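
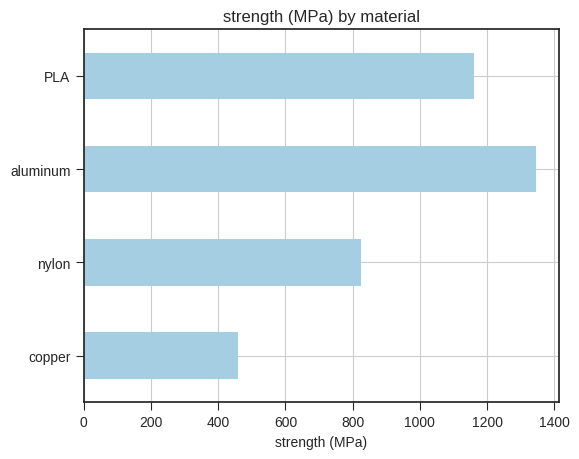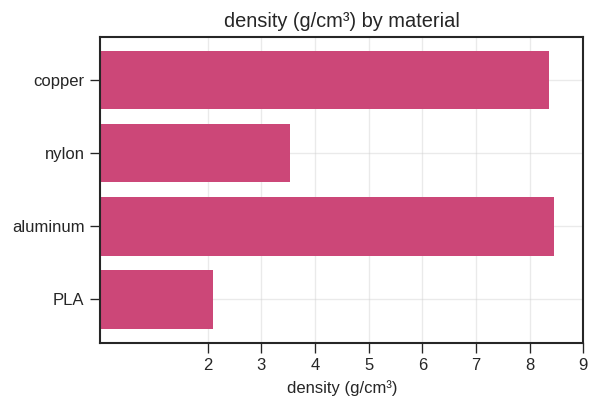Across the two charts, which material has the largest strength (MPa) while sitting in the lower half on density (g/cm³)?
Chart 2 median density (g/cm³) ≈ 6; below-median materials: nylon, PLA. Among those, PLA has the highest strength (MPa) (≈ 1200).

PLA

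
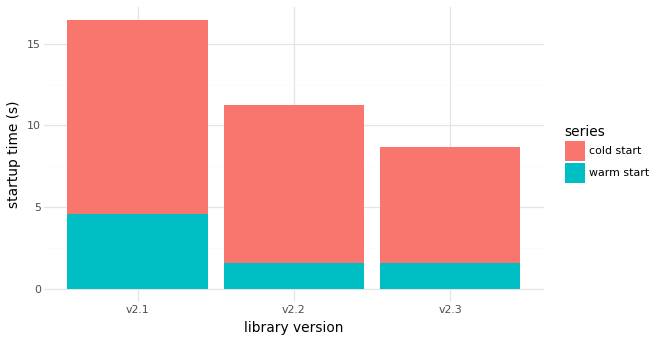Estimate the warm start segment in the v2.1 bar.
≈ 4

warm start top ≈ 4, bottom ≈ 0; segment ≈ 4.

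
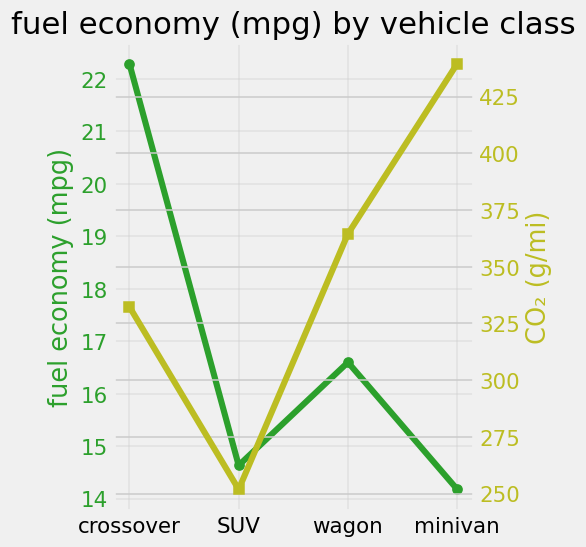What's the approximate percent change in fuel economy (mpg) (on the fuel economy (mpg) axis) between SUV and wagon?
SUV ≈ 15, wagon ≈ 17; (17 − 15) / 15 ≈ +13.3%.

≈ +13.3%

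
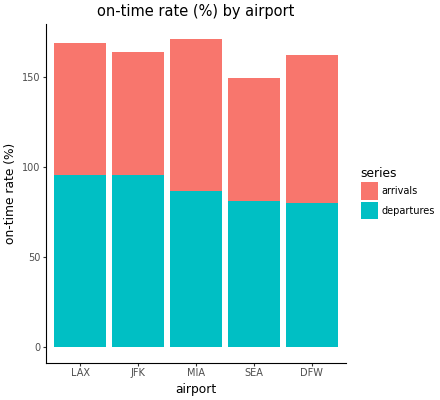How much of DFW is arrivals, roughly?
≈ 80

arrivals top ≈ 160, bottom ≈ 80; segment ≈ 80.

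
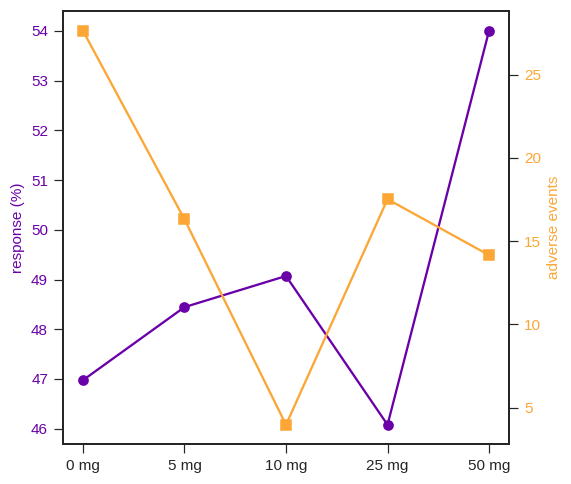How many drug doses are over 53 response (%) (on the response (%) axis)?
Above 53: 50 mg.

1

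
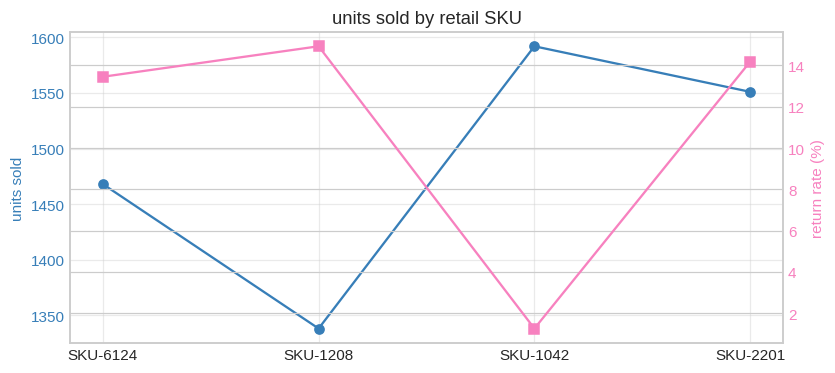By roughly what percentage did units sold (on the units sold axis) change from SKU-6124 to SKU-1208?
SKU-6124 ≈ 1475, SKU-1208 ≈ 1350; (1350 − 1475) / 1475 ≈ -8.5%.

≈ -8.5%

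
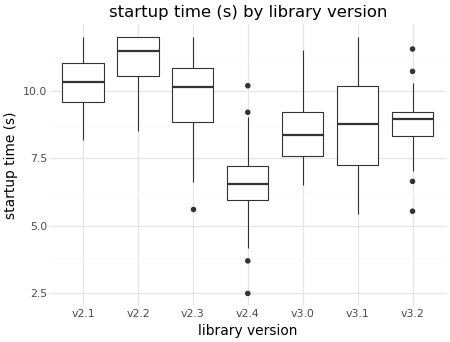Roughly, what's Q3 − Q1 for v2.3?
≈ 2.0

Q3 ≈ 11.0, Q1 ≈ 9.0; IQR ≈ 2.0.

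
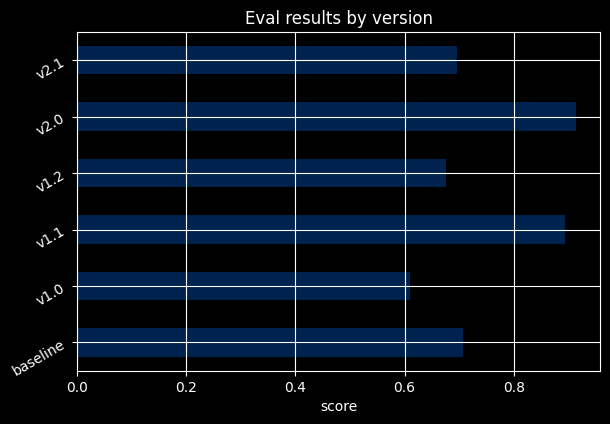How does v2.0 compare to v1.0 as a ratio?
≈ 1.5×

v2.0 ≈ 0.9, v1.0 ≈ 0.6; 0.9/0.6 ≈ 1.5.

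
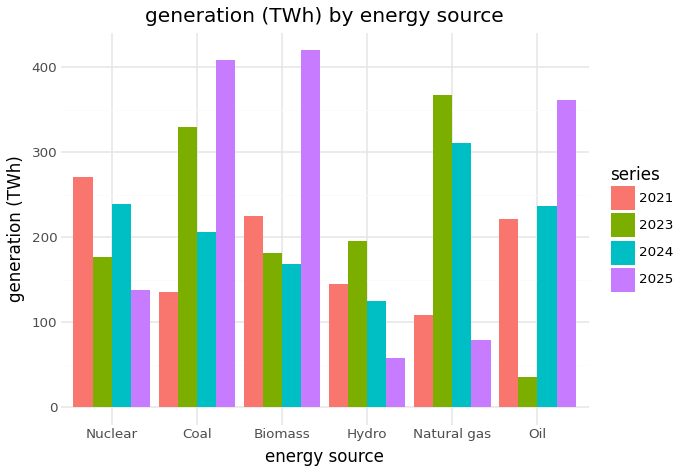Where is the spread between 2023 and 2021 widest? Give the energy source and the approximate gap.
Natural gas: 2023 ≈ 350, 2021 ≈ 100 → gap ≈ 250. Next-largest (Coal) is only ≈ 200.

Natural gas, ≈ 250 TWh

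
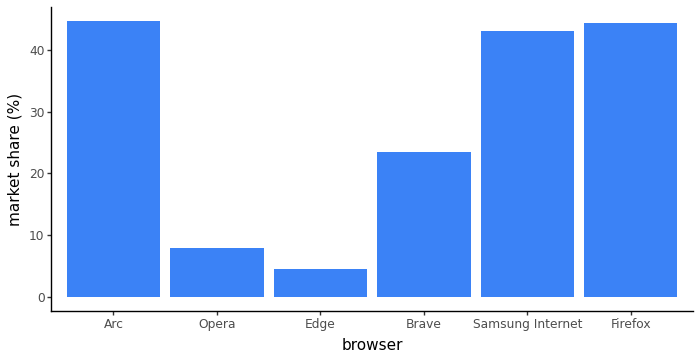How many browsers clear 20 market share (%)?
Above 20: Arc, Brave, Samsung Internet, Firefox.

4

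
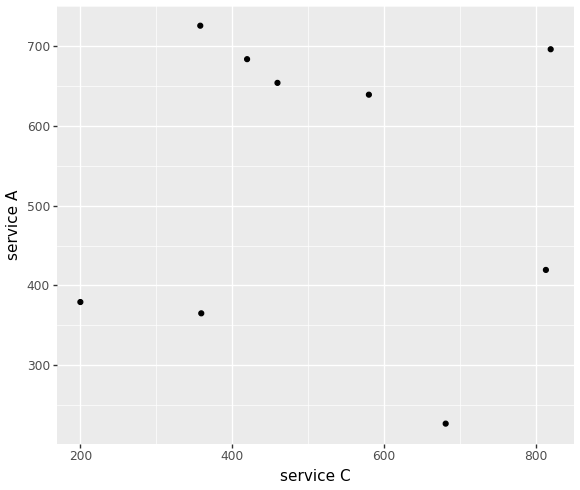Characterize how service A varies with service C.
no clear correlation

Points are roughly uncorrelated; weak (|r| ≈ 0.0).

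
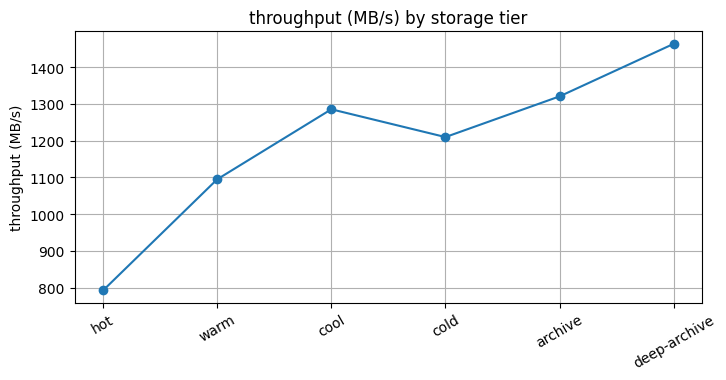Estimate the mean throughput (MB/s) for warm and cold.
≈ 1150

(1100 + 1200) / 2 ≈ 1150.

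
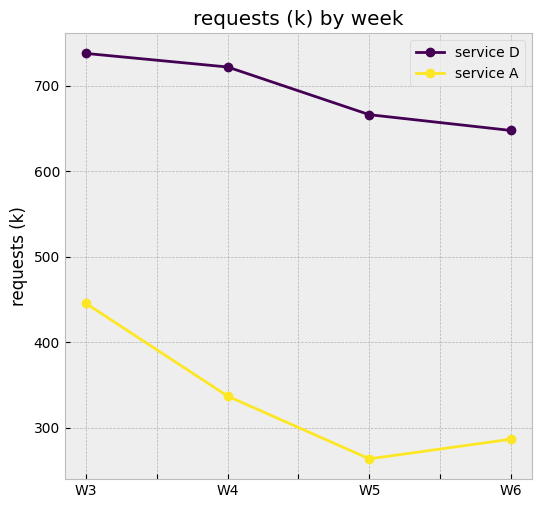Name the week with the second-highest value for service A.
W4

Top 3 for service A: W3 ≈ 450, W4 ≈ 350, W6 ≈ 300.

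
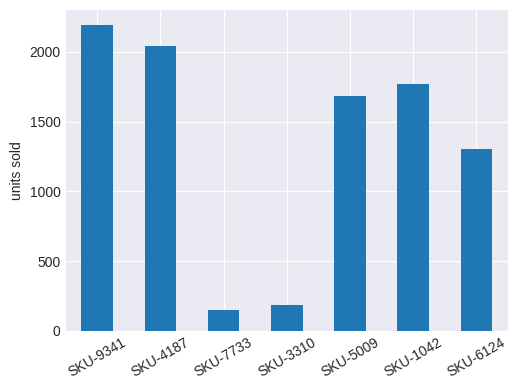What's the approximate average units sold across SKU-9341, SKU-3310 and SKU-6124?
(2200 + 200 + 1400) / 3 ≈ 1267.

≈ 1267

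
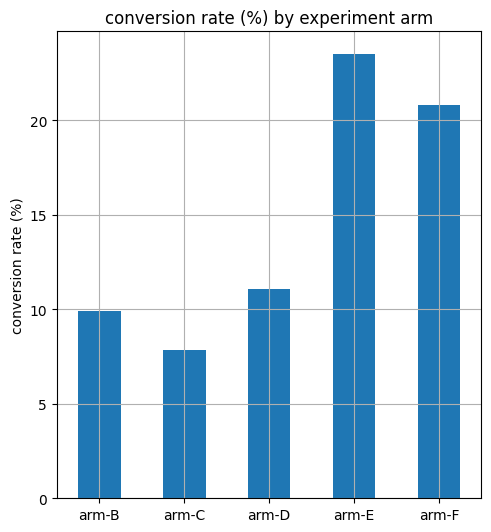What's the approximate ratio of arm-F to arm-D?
≈ 1.67×

arm-F ≈ 20, arm-D ≈ 12; 20/12 ≈ 1.67.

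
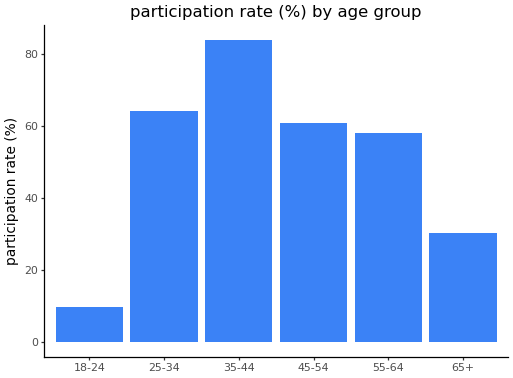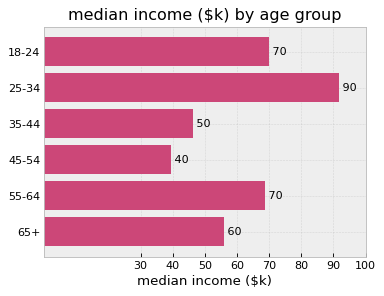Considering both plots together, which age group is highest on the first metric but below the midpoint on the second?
Chart 2 median median income ($k) ≈ 60; below-median age groups: 35-44, 45-54, 65+. Among those, 35-44 has the highest participation rate (%) (≈ 80).

35-44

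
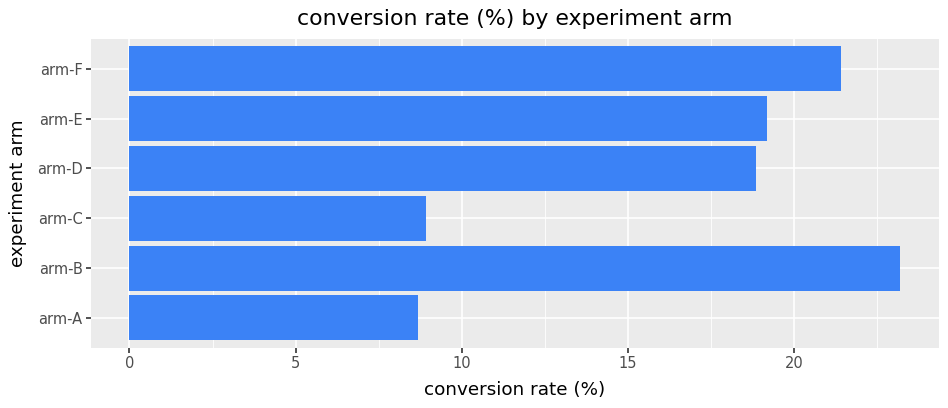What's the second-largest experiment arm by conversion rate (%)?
Top 3: arm-B ≈ 24, arm-F ≈ 22, arm-E ≈ 20.

arm-F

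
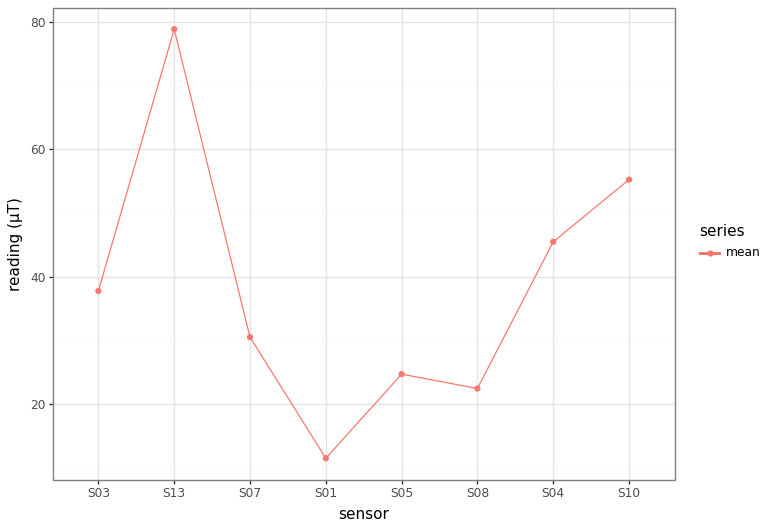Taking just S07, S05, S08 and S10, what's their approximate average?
(30 + 20 + 20 + 60) / 4 ≈ 32.

≈ 32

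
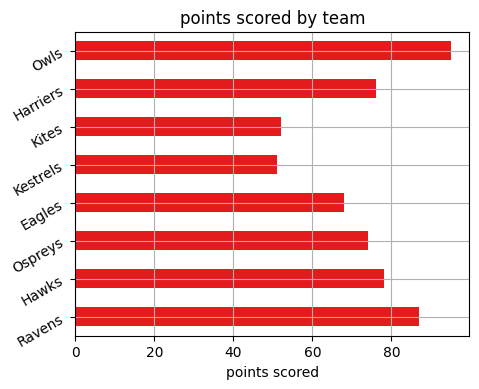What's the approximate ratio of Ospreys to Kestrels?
Ospreys ≈ 70, Kestrels ≈ 50; 70/50 ≈ 1.4.

≈ 1.4×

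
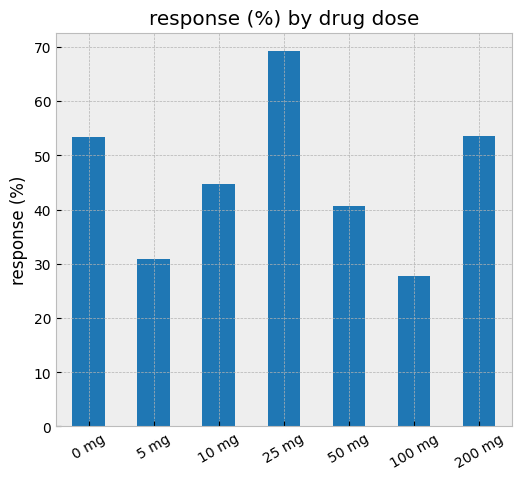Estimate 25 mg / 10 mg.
≈ 1.75×

25 mg ≈ 70, 10 mg ≈ 40; 70/40 ≈ 1.75.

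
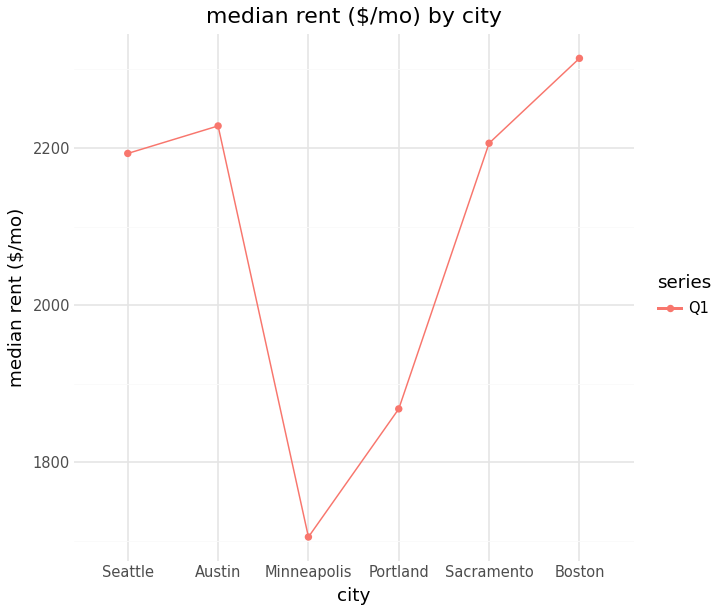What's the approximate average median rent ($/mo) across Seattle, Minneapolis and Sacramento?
(2200 + 1700 + 2200) / 3 ≈ 2033.

≈ 2033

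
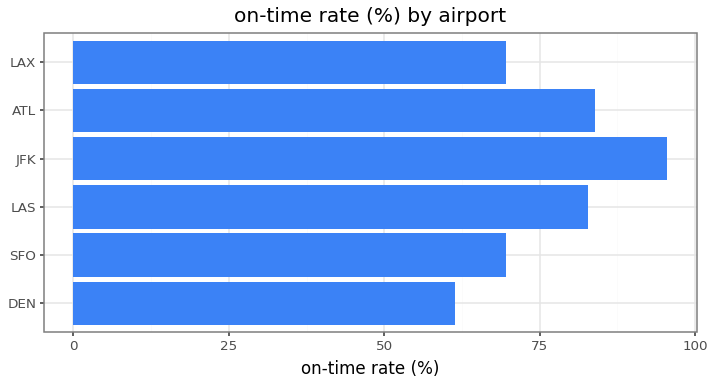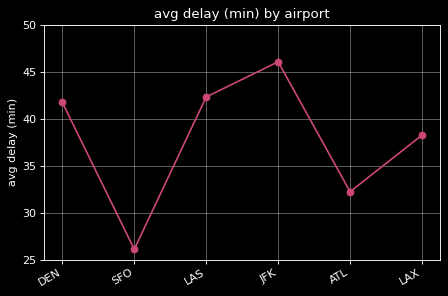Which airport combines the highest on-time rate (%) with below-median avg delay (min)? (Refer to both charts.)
ATL

Chart 2 median avg delay (min) ≈ 40; below-median airports: SFO, ATL, LAX. Among those, ATL has the highest on-time rate (%) (≈ 80).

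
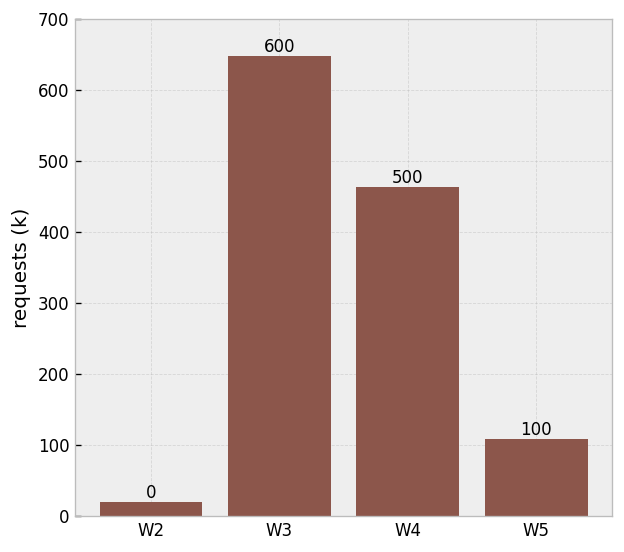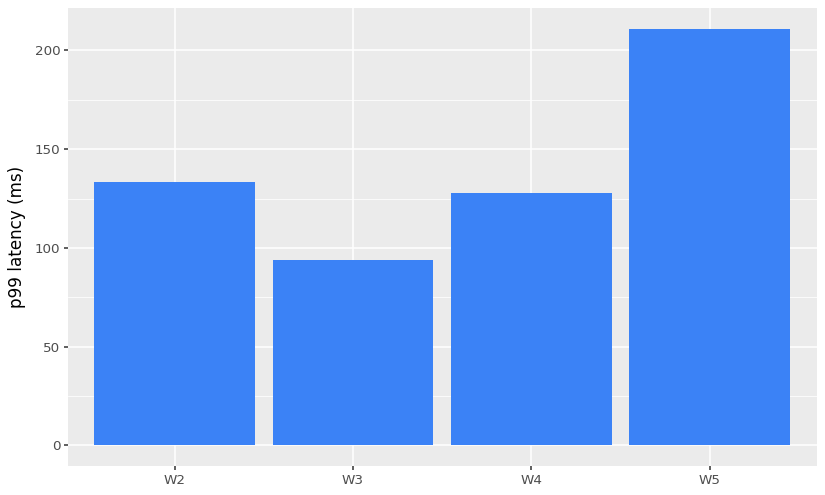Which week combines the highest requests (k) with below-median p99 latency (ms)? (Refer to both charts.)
W3

Chart 2 median p99 latency (ms) ≈ 140; below-median weeks: W3, W4. Among those, W3 has the highest requests (k) (≈ 600).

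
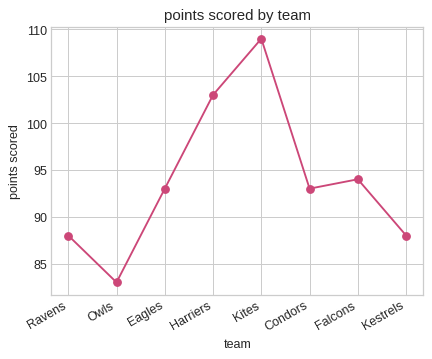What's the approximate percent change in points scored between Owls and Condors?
Owls ≈ 85, Condors ≈ 95; (95 − 85) / 85 ≈ +11.8%.

≈ +11.8%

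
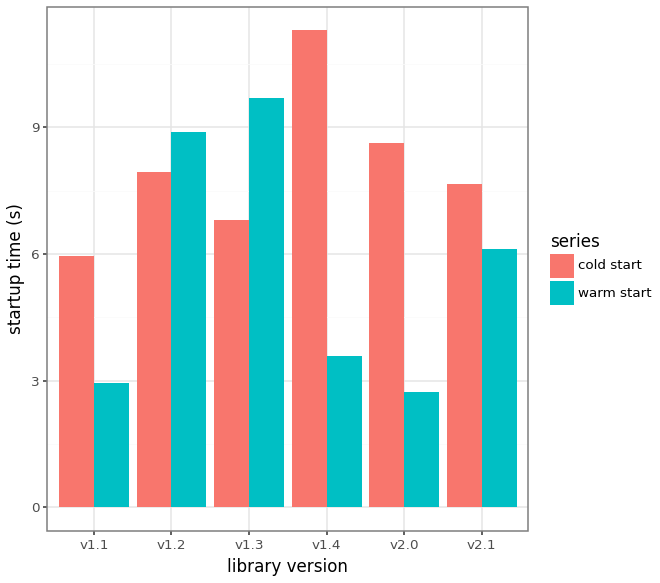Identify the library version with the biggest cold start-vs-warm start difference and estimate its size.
v1.4: cold start ≈ 11, warm start ≈ 4 → gap ≈ 7. Next-largest (v2.0) is only ≈ 6.

v1.4, ≈ 7 s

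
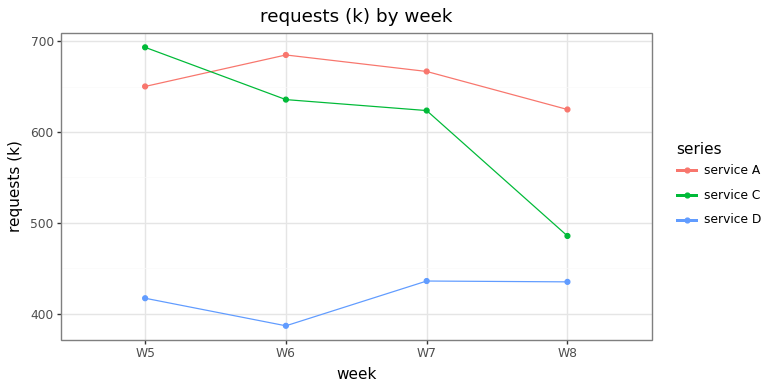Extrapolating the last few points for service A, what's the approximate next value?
Last three: 700, 650, 600 → slope ≈ -50/step → next ≈ 550.

≈ 550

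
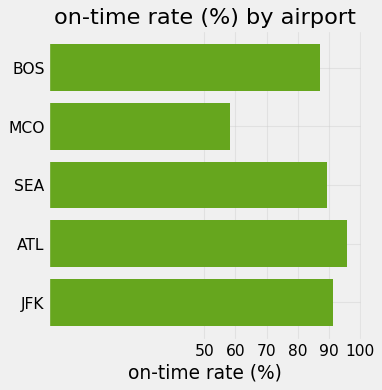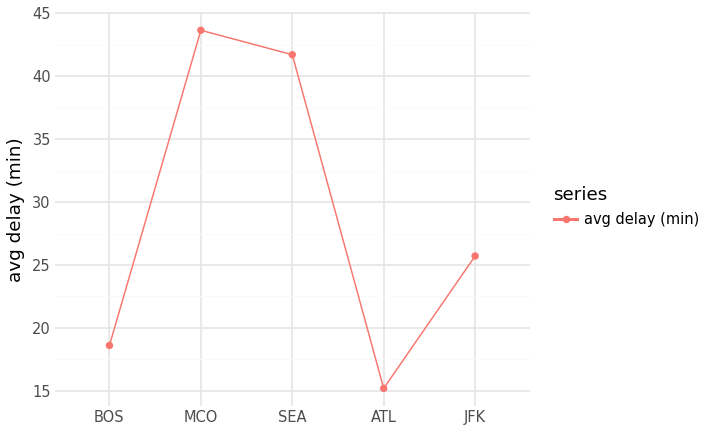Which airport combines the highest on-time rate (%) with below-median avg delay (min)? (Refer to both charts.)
Chart 2 median avg delay (min) ≈ 25; below-median airports: BOS, ATL. Among those, ATL has the highest on-time rate (%) (≈ 100).

ATL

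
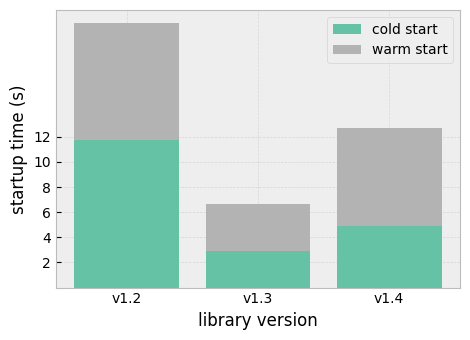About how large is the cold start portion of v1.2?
≈ 12

cold start top ≈ 12, bottom ≈ 0; segment ≈ 12.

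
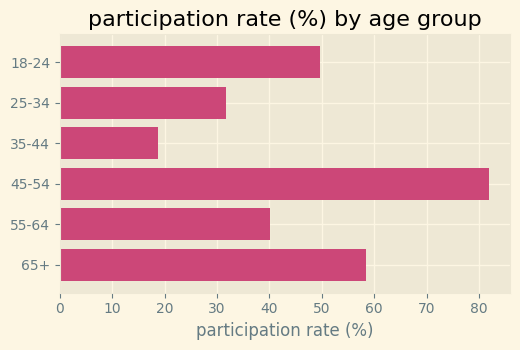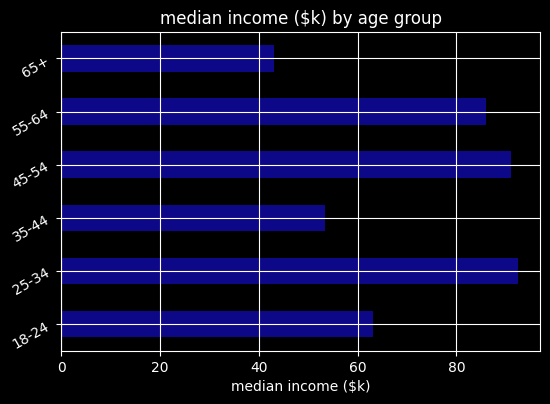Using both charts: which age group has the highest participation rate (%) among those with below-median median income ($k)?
Chart 2 median median income ($k) ≈ 70; below-median age groups: 18-24, 35-44, 65+. Among those, 65+ has the highest participation rate (%) (≈ 60).

65+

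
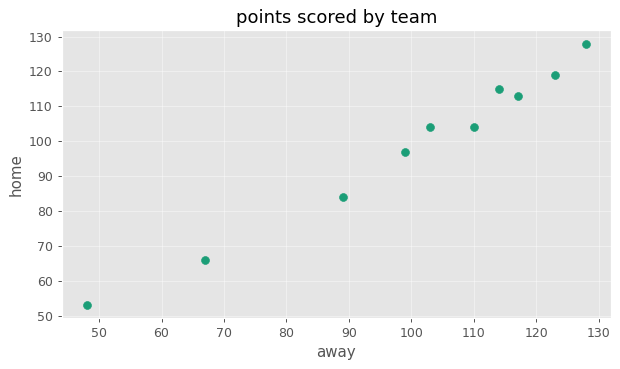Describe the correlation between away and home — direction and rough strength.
Points are positively correlated; strong (|r| ≈ 1.0).

positive, strong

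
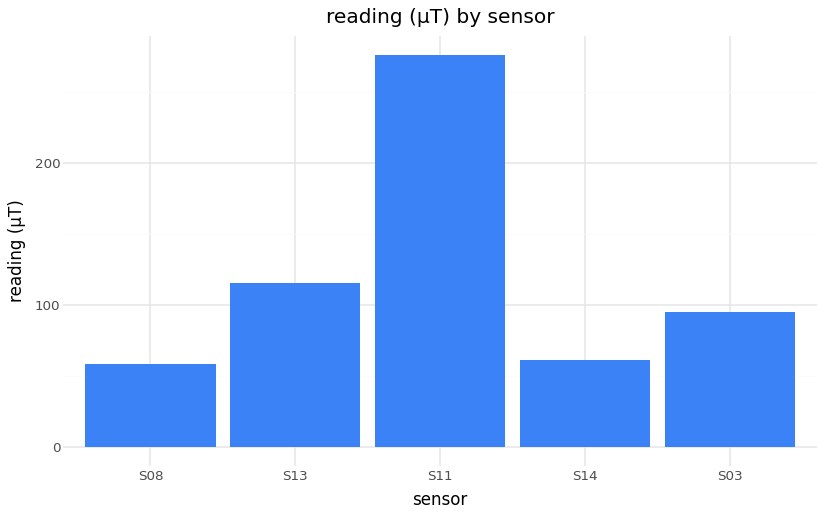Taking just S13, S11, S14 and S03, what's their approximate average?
(125 + 275 + 50 + 100) / 4 ≈ 138.

≈ 138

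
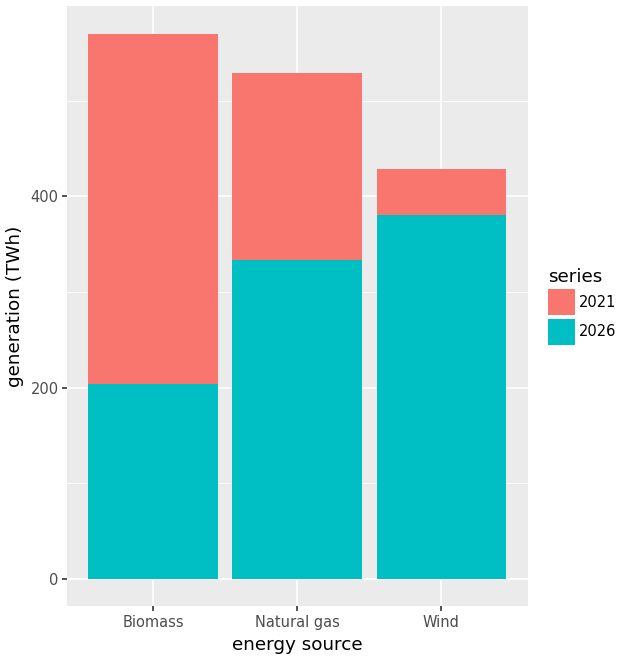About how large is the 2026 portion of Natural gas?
2026 top ≈ 350, bottom ≈ 0; segment ≈ 350.

≈ 350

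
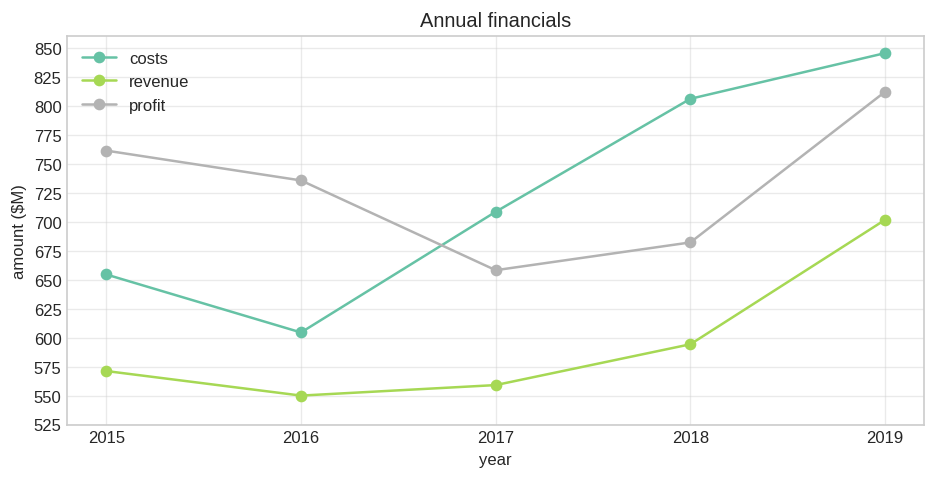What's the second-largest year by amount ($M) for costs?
Top 3 for costs: 2019 ≈ 850, 2018 ≈ 800, 2017 ≈ 700.

2018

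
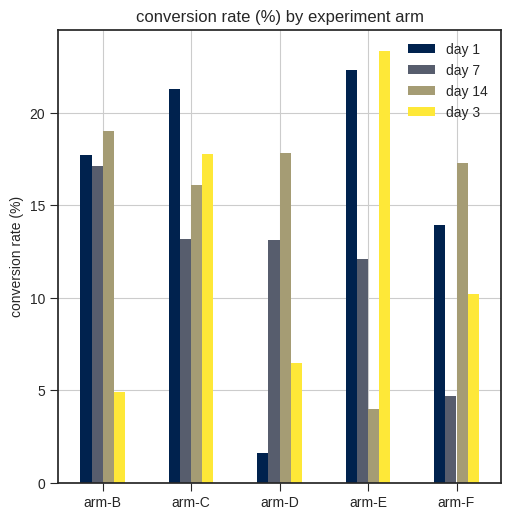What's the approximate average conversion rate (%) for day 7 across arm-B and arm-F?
≈ 11

(18 + 4) / 2 ≈ 11.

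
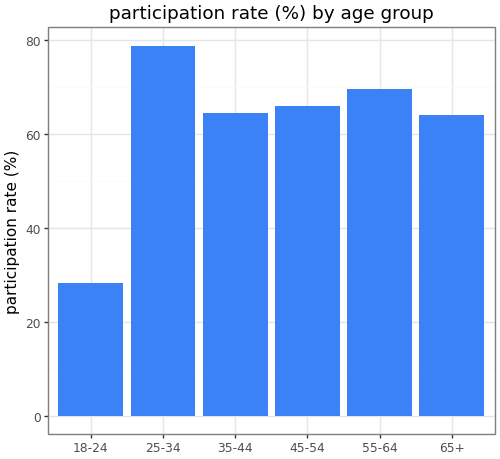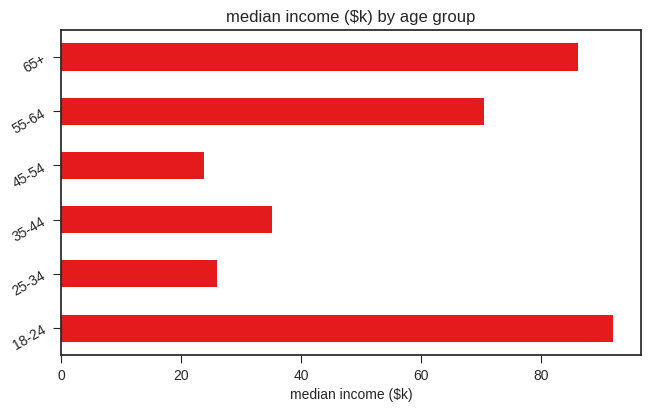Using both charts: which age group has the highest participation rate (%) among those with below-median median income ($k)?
Chart 2 median median income ($k) ≈ 50; below-median age groups: 25-34, 35-44, 45-54. Among those, 25-34 has the highest participation rate (%) (≈ 80).

25-34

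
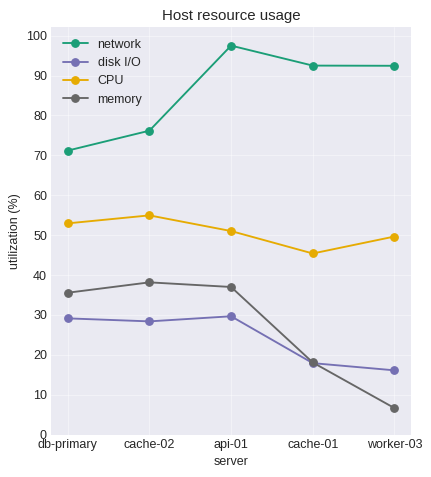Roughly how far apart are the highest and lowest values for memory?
Max cache-02 ≈ 40, min worker-03 ≈ 10; range ≈ 30.

≈ 30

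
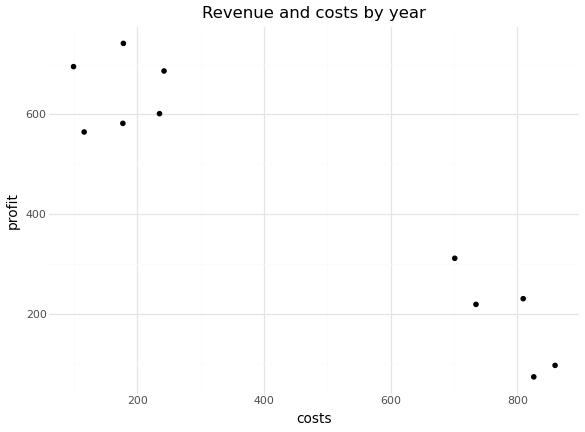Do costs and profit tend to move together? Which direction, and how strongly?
Points are negatively correlated; strong (|r| ≈ 1.0).

negative, strong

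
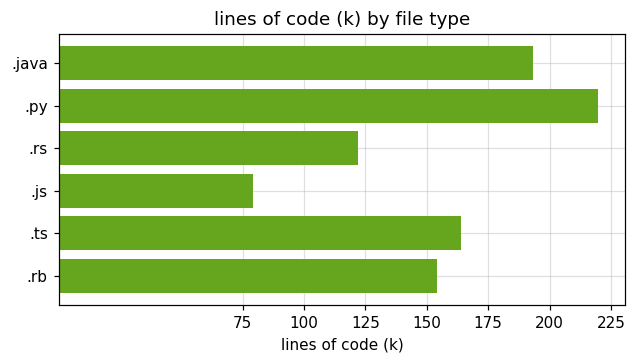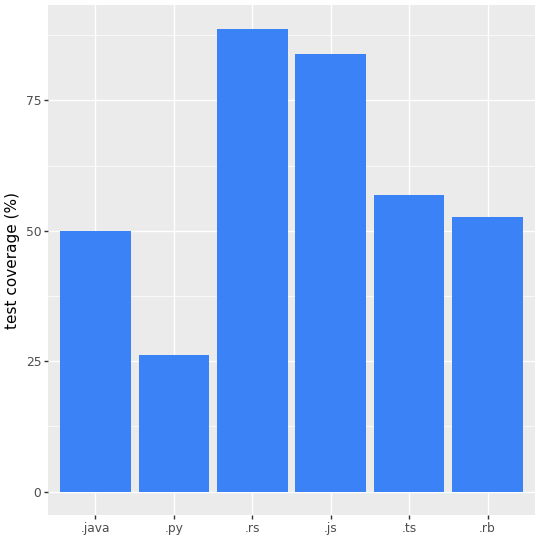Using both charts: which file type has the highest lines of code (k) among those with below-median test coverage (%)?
.py

Chart 2 median test coverage (%) ≈ 50; below-median file types: .java, .py, .rb. Among those, .py has the highest lines of code (k) (≈ 225).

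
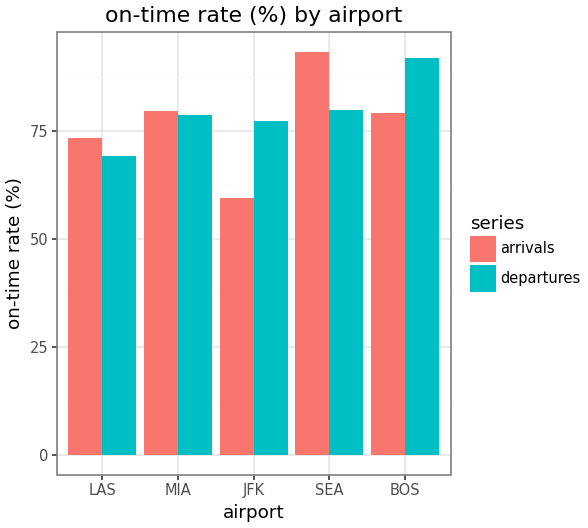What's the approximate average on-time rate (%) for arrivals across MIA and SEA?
(80 + 90) / 2 ≈ 85.

≈ 85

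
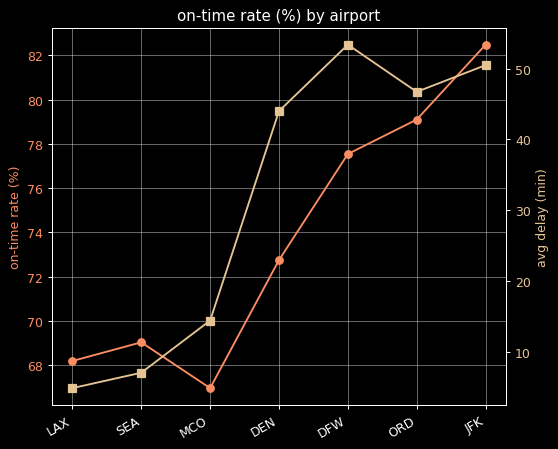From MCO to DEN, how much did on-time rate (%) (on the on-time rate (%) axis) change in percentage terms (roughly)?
MCO ≈ 66, DEN ≈ 72; (72 − 66) / 66 ≈ +9.1%.

≈ +9.1%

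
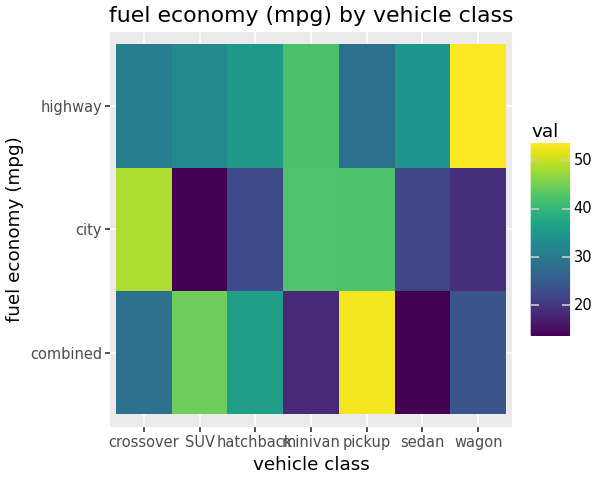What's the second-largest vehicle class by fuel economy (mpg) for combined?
SUV

Top 3 for combined: pickup ≈ 55, SUV ≈ 45, hatchback ≈ 35.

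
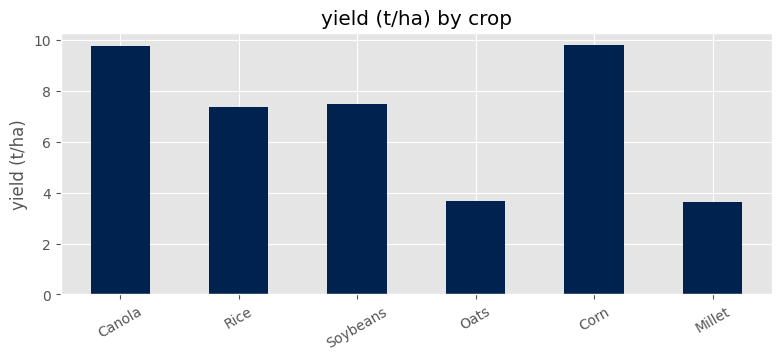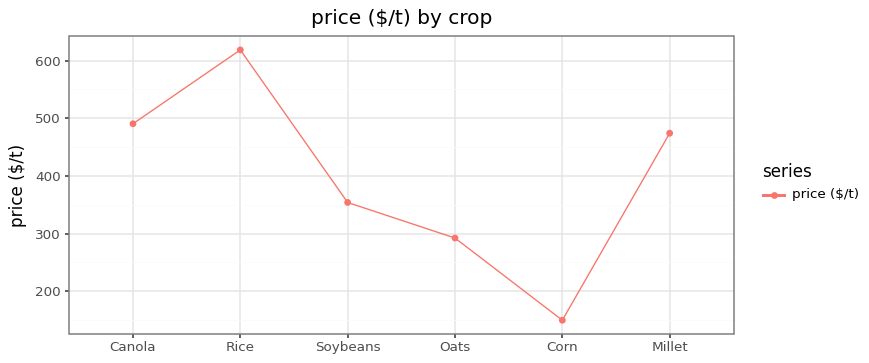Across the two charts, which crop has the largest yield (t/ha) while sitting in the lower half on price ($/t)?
Chart 2 median price ($/t) ≈ 400; below-median crops: Soybeans, Oats, Corn. Among those, Corn has the highest yield (t/ha) (≈ 10).

Corn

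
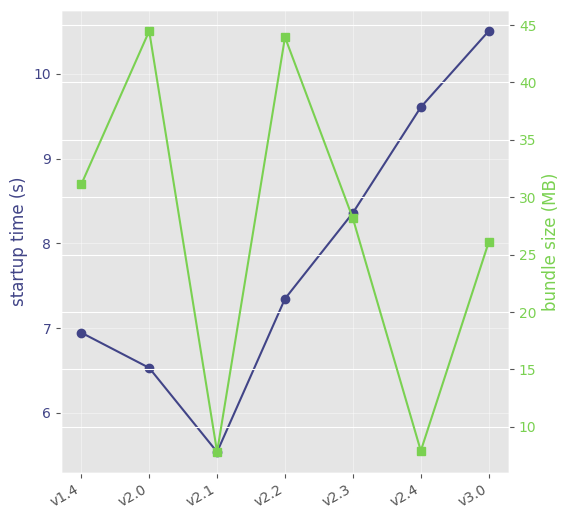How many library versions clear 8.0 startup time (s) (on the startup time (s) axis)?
Above 8.0: v2.3, v2.4, v3.0.

3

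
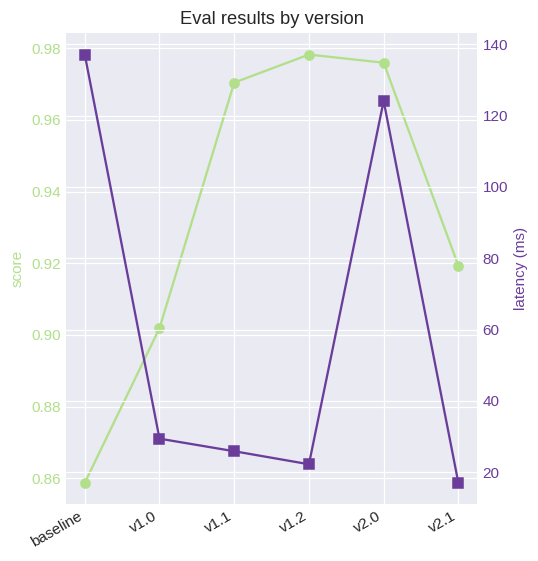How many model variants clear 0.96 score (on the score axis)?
3

Above 0.96: v1.1, v1.2, v2.0.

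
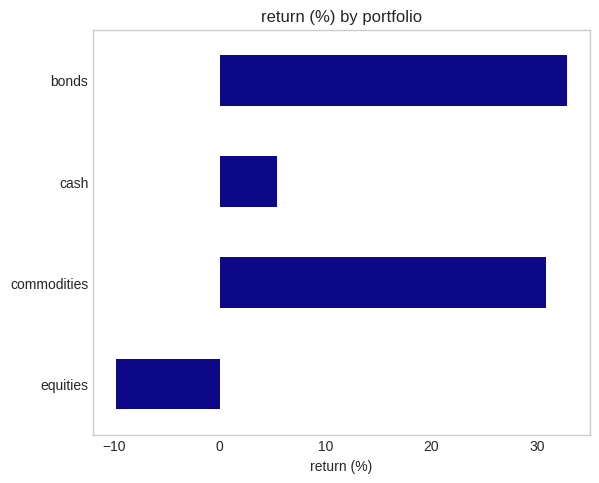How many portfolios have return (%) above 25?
Above 25: commodities, bonds.

2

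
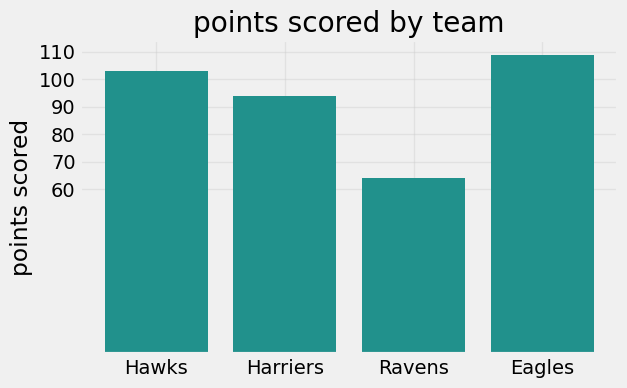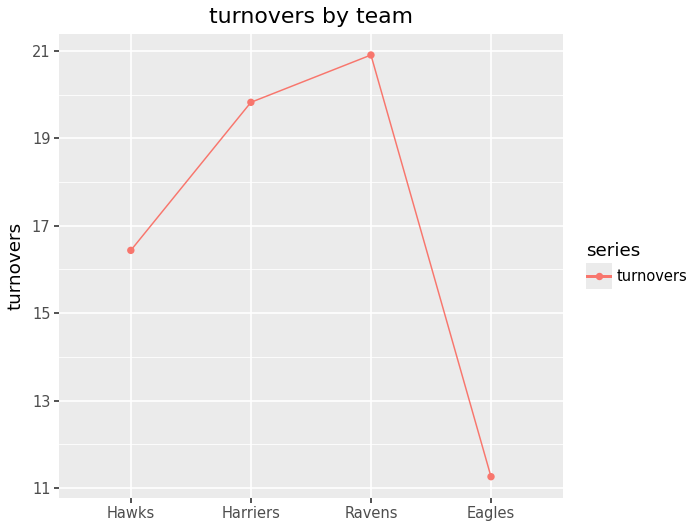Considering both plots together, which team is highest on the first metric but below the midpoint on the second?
Chart 2 median turnovers ≈ 18; below-median teams: Hawks, Eagles. Among those, Eagles has the highest points scored (≈ 110).

Eagles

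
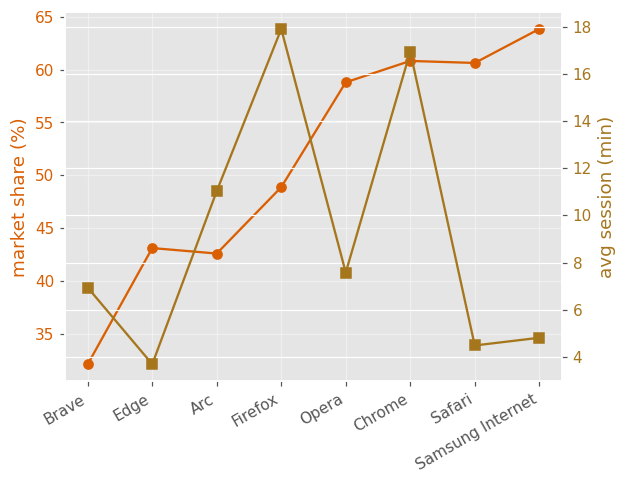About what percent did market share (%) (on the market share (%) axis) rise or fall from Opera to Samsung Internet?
≈ +8.3%

Opera ≈ 60, Samsung Internet ≈ 65; (65 − 60) / 60 ≈ +8.3%.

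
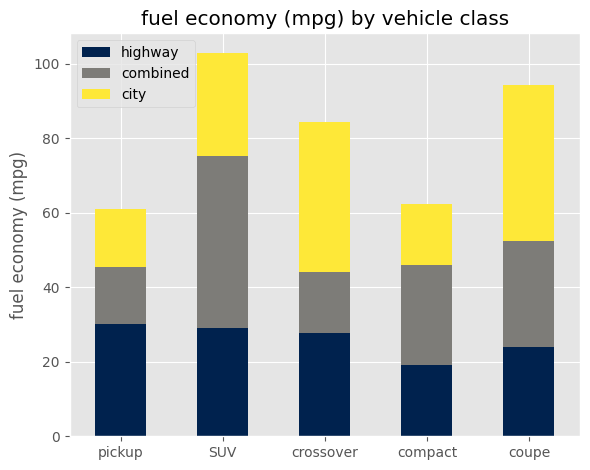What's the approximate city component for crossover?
≈ 40

city top ≈ 80, bottom ≈ 40; segment ≈ 40.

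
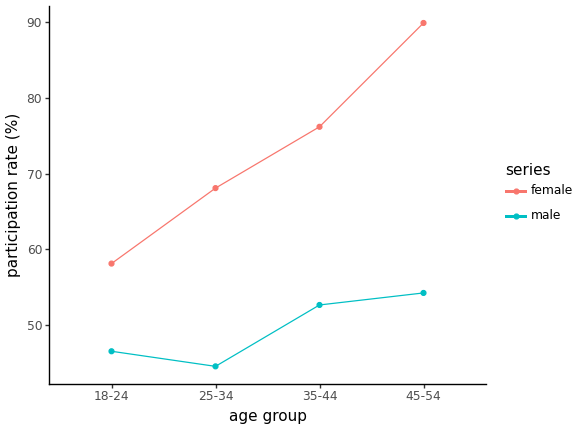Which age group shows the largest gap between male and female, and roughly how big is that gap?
45-54: male ≈ 55, female ≈ 90 → gap ≈ 35. Next-largest (25-34) is only ≈ 25.

45-54, ≈ 35 %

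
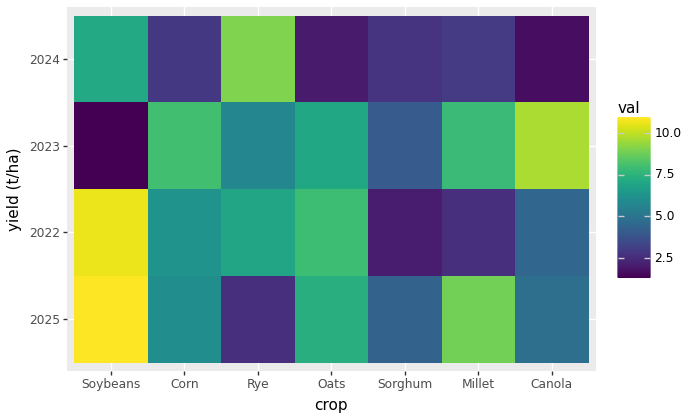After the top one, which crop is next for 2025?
Millet

Top 3 for 2025: Soybeans ≈ 11, Millet ≈ 9, Oats ≈ 7.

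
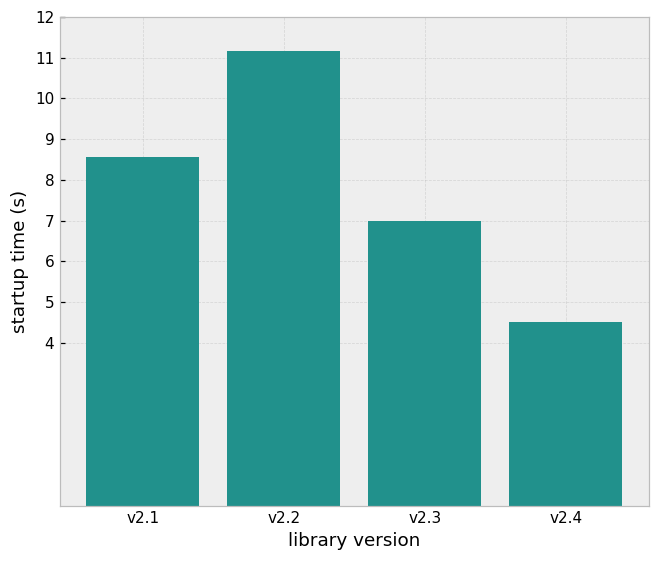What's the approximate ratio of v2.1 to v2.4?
≈ 1.8×

v2.1 ≈ 9, v2.4 ≈ 5; 9/5 ≈ 1.8.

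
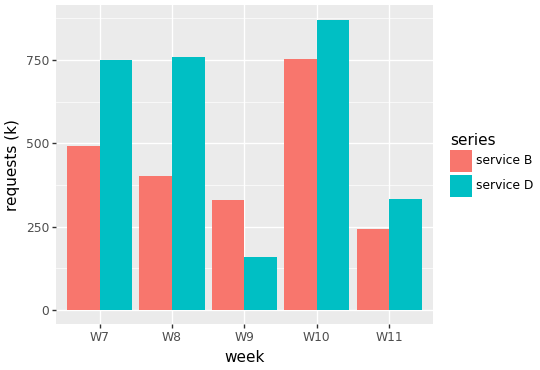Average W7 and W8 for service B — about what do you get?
(500 + 400) / 2 ≈ 450.

≈ 450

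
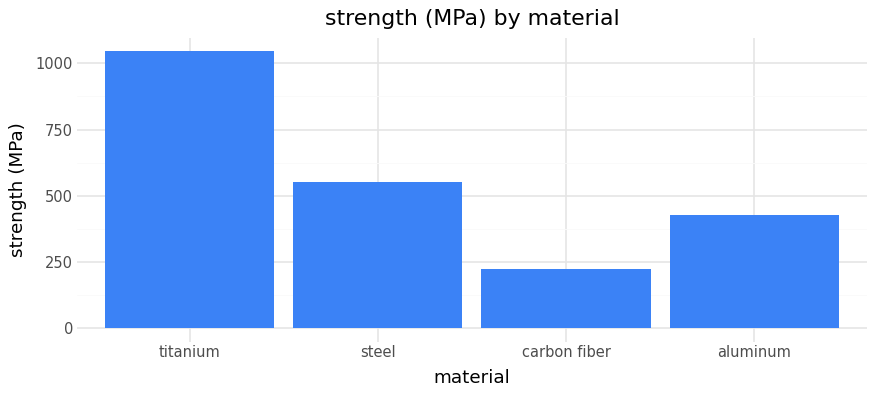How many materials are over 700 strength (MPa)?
1

Above 700: titanium.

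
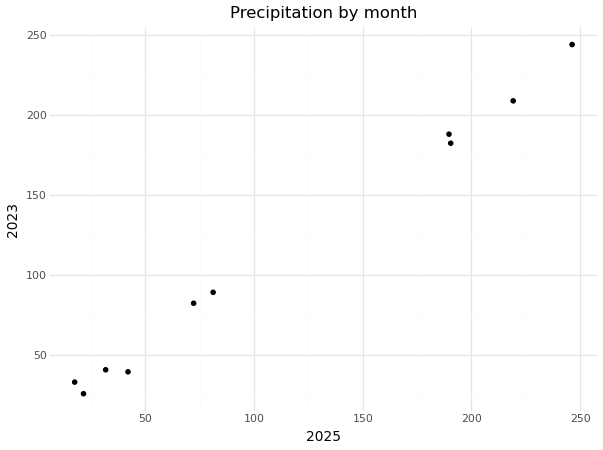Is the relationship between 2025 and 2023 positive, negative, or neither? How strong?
positive, strong

Points are positively correlated; strong (|r| ≈ 1.0).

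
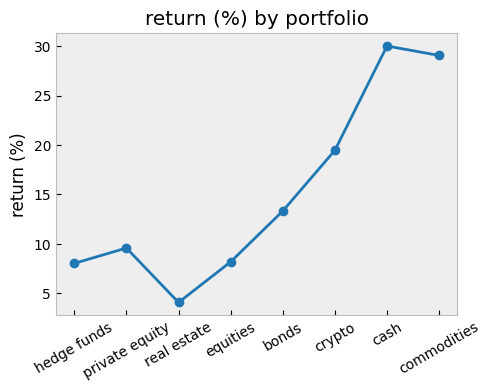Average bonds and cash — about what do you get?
(15 + 30) / 2 ≈ 22.

≈ 22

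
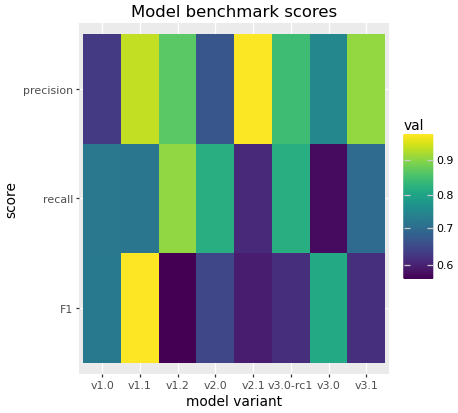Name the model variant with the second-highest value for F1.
Top 3 for F1: v1.1 ≈ 0.95, v3.0 ≈ 0.80, v1.0 ≈ 0.75.

v3.0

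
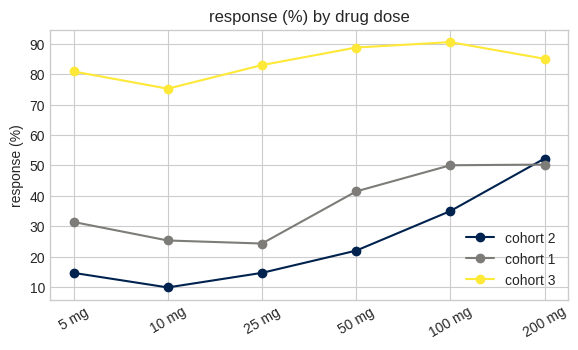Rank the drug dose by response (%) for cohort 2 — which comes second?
100 mg

Top 3 for cohort 2: 200 mg ≈ 50, 100 mg ≈ 40, 50 mg ≈ 20.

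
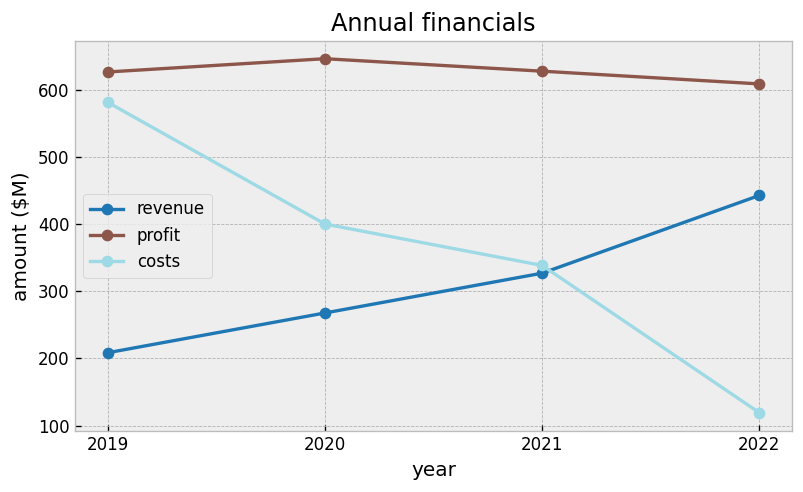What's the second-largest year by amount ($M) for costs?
Top 3 for costs: 2019 ≈ 600, 2020 ≈ 400, 2021 ≈ 350.

2020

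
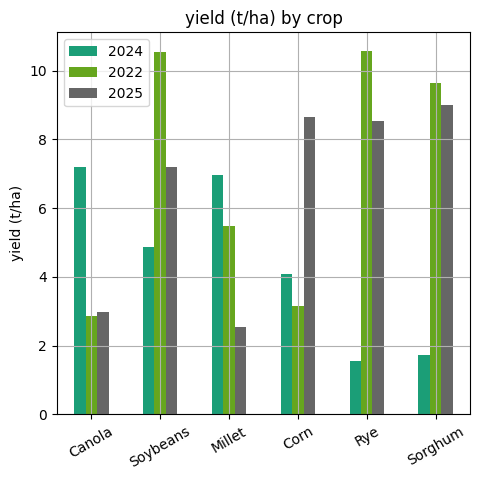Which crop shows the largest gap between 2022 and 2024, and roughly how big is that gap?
Rye: 2022 ≈ 11, 2024 ≈ 2 → gap ≈ 9. Next-largest (Sorghum) is only ≈ 8.

Rye, ≈ 9 t/ha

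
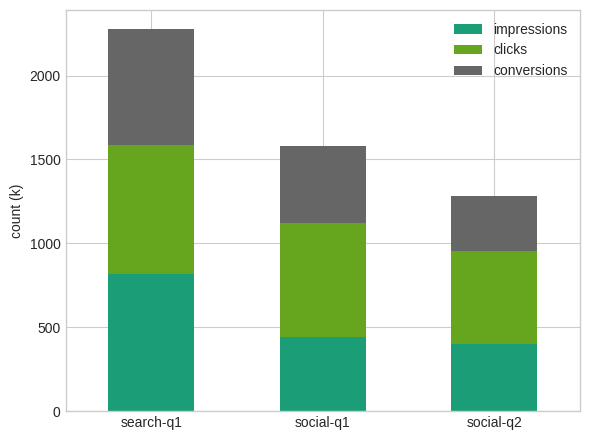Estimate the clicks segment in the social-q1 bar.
≈ 800

clicks top ≈ 1200, bottom ≈ 400; segment ≈ 800.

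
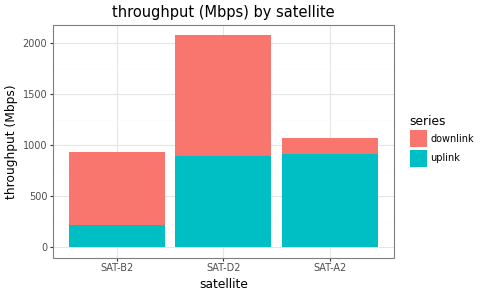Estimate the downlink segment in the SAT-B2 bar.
≈ 800

downlink top ≈ 1000, bottom ≈ 200; segment ≈ 800.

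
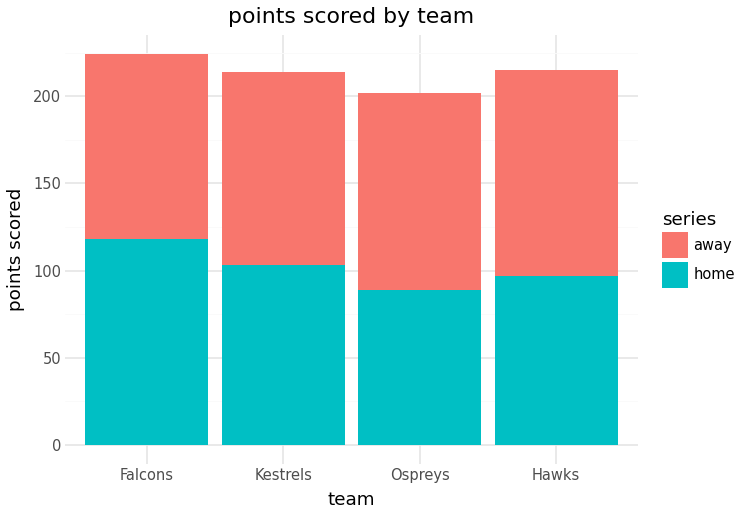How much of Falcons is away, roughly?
≈ 100

away top ≈ 220, bottom ≈ 120; segment ≈ 100.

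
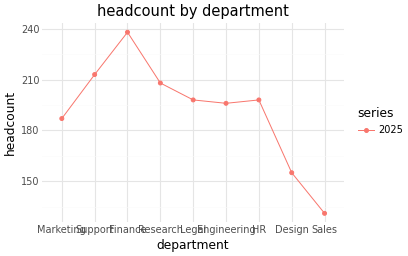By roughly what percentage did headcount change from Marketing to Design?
≈ -15.8%

Marketing ≈ 190, Design ≈ 160; (160 − 190) / 190 ≈ -15.8%.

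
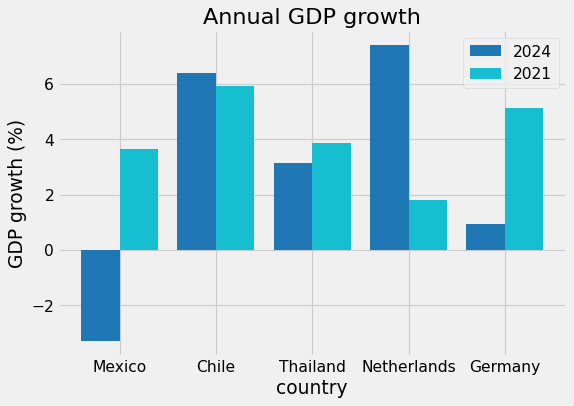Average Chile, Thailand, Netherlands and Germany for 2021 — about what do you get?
(6 + 4 + 2 + 5) / 4 ≈ 4.

≈ 4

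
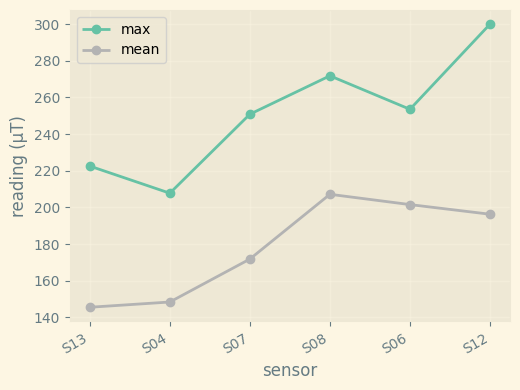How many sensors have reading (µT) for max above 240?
4

Above 240: S07, S08, S06, S12.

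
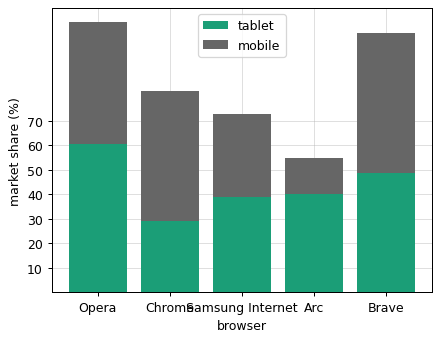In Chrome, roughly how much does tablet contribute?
≈ 30

tablet top ≈ 30, bottom ≈ 0; segment ≈ 30.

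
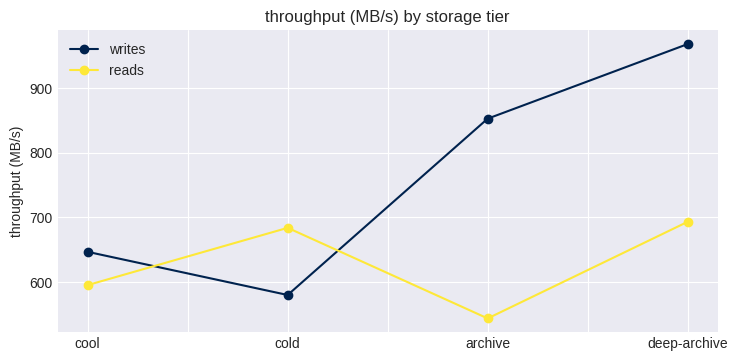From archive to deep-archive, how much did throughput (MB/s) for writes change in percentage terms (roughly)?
archive ≈ 850, deep-archive ≈ 950; (950 − 850) / 850 ≈ +11.8%.

≈ +11.8%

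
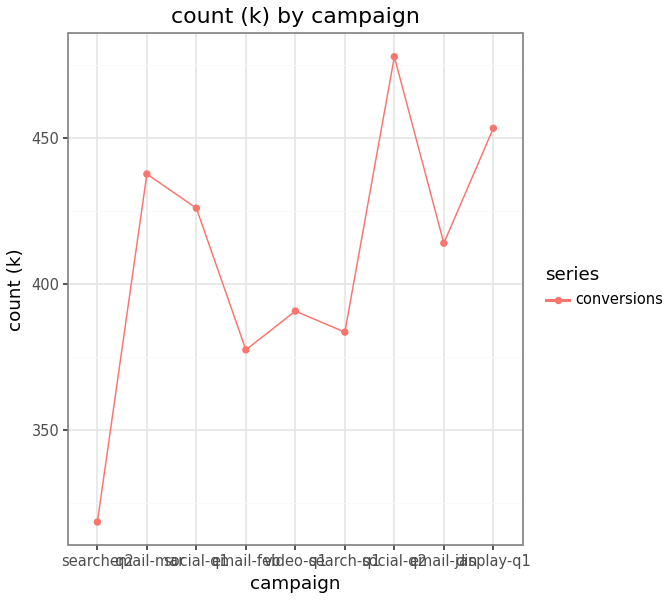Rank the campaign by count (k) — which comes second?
Top 3: social-q2 ≈ 480, display-q1 ≈ 460, email-mar ≈ 440.

display-q1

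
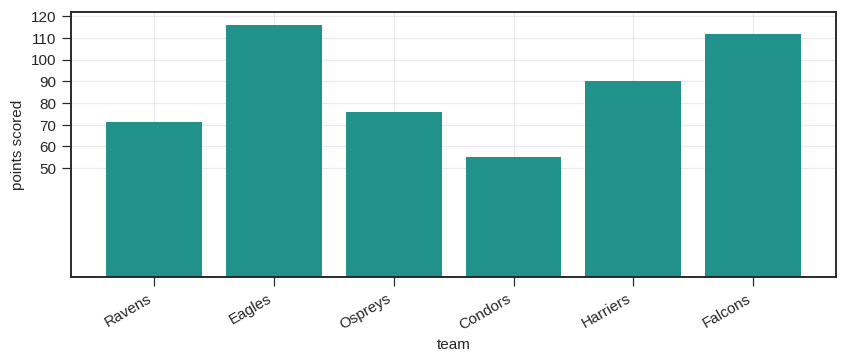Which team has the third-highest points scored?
Top 4: Eagles ≈ 120, Falcons ≈ 110, Harriers ≈ 90, Ospreys ≈ 80.

Harriers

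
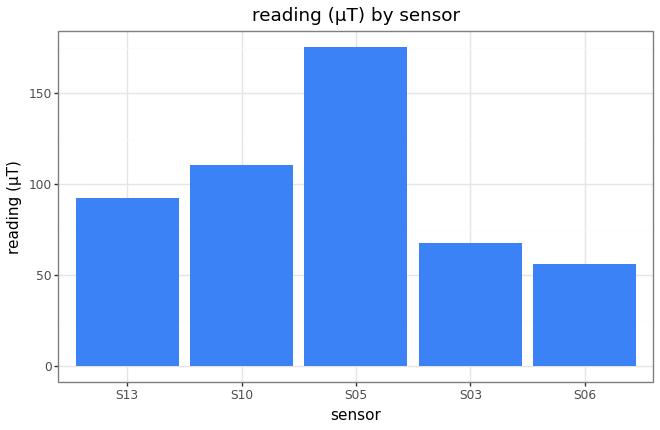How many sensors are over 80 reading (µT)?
3

Above 80: S13, S10, S05.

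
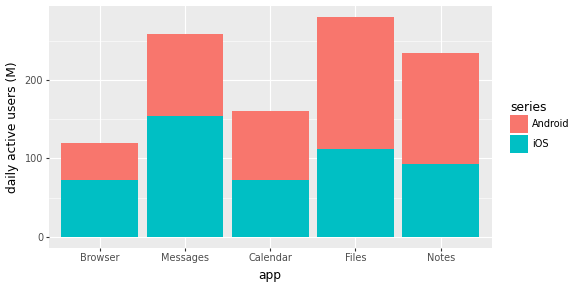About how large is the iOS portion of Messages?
≈ 150

iOS top ≈ 150, bottom ≈ 0; segment ≈ 150.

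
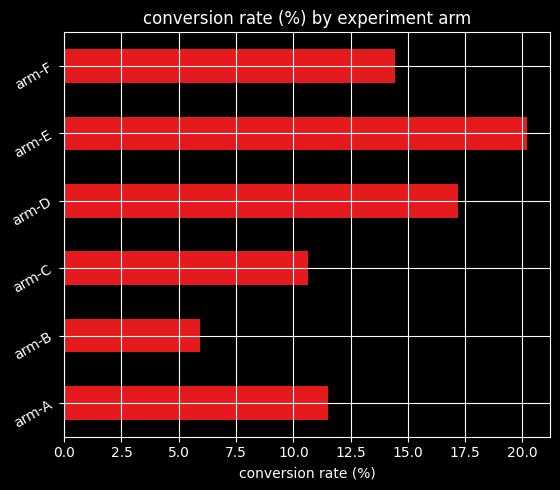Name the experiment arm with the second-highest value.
arm-D

Top 3: arm-E ≈ 20, arm-D ≈ 18, arm-F ≈ 14.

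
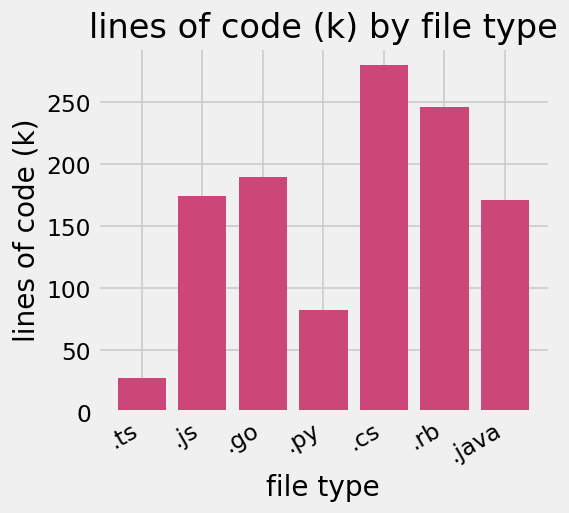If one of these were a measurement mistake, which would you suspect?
.ts ≈ 25; the rest sit between ≈ 75 and ≈ 275.

.ts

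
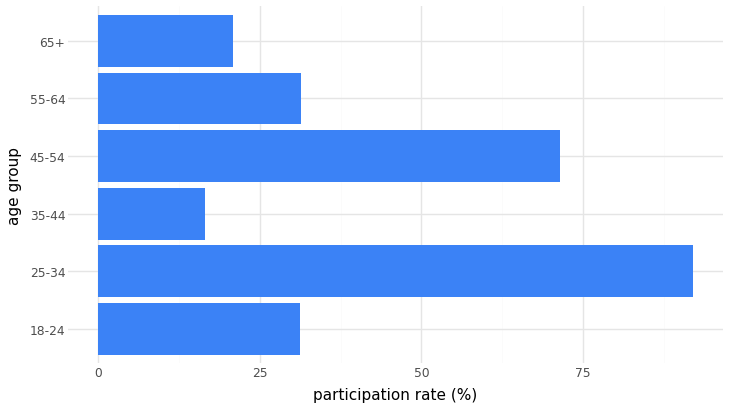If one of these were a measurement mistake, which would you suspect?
25-34 ≈ 90; the rest sit between ≈ 20 and ≈ 70.

25-34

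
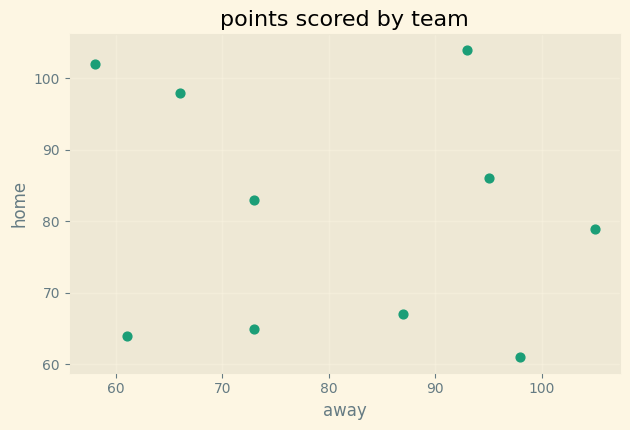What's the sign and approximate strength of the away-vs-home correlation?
Points are roughly uncorrelated; weak (|r| ≈ 0.2).

no clear correlation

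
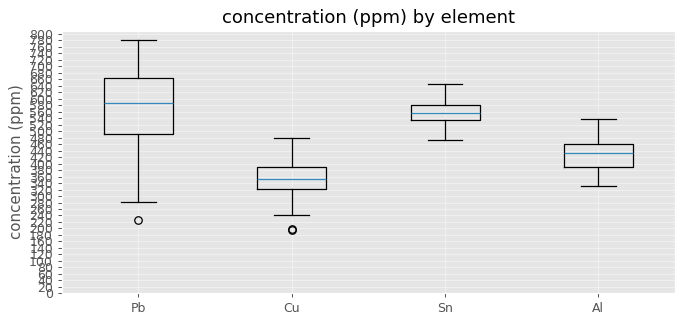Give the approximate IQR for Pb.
≈ 160

Q3 ≈ 660, Q1 ≈ 500; IQR ≈ 160.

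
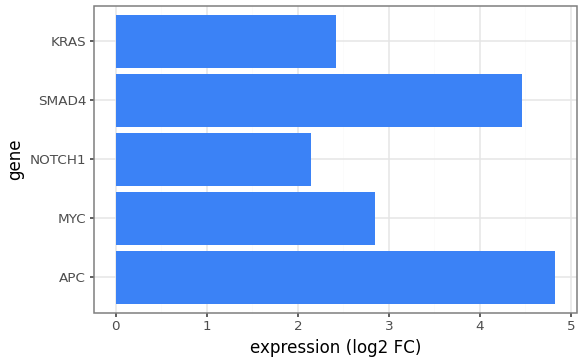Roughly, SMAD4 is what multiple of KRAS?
SMAD4 ≈ 4.5, KRAS ≈ 2.5; 4.5/2.5 ≈ 1.8.

≈ 1.8×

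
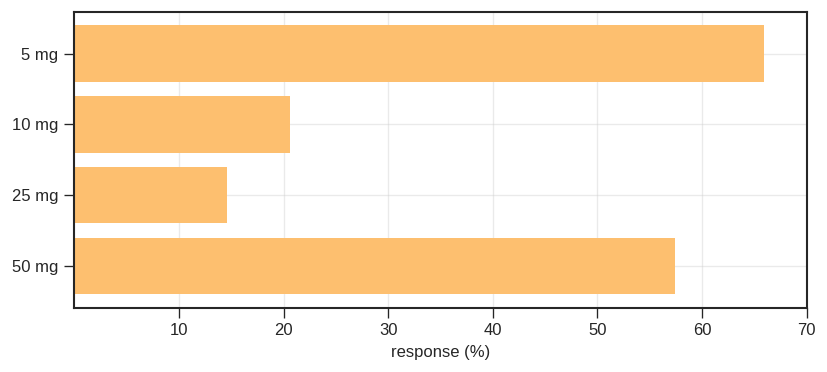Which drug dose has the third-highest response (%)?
10 mg

Top 4: 5 mg ≈ 70, 50 mg ≈ 60, 10 mg ≈ 20, 25 mg ≈ 10.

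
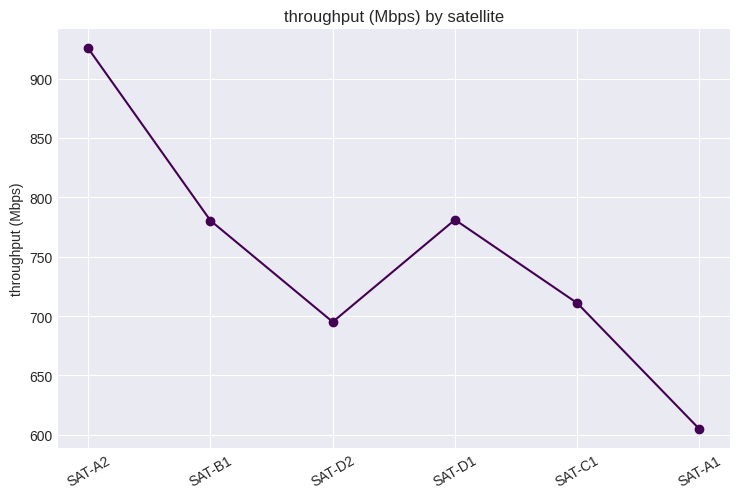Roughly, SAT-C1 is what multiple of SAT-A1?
SAT-C1 ≈ 700, SAT-A1 ≈ 600; 700/600 ≈ 1.17.

≈ 1.17×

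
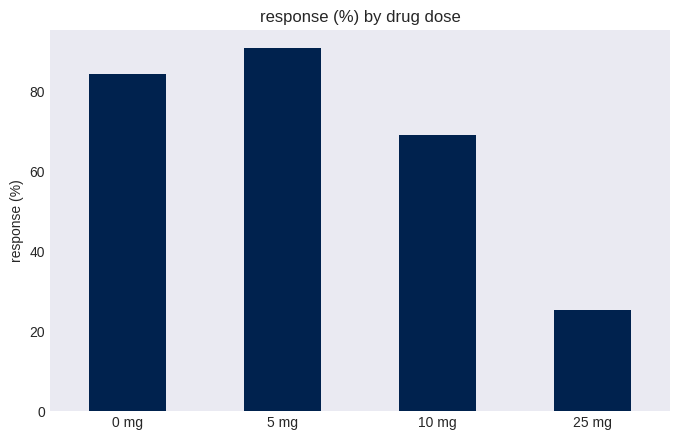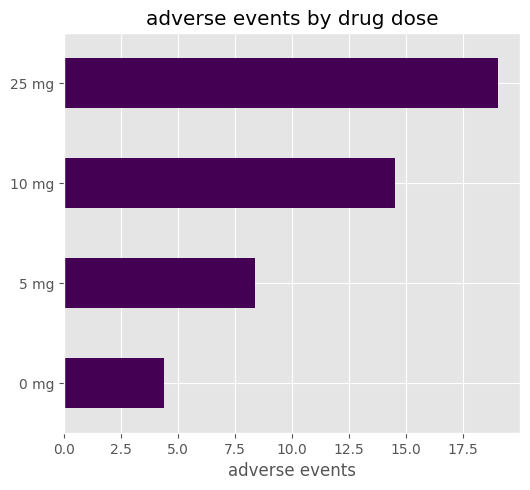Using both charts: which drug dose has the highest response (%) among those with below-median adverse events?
Chart 2 median adverse events ≈ 12; below-median drug doses: 0 mg, 5 mg. Among those, 5 mg has the highest response (%) (≈ 90).

5 mg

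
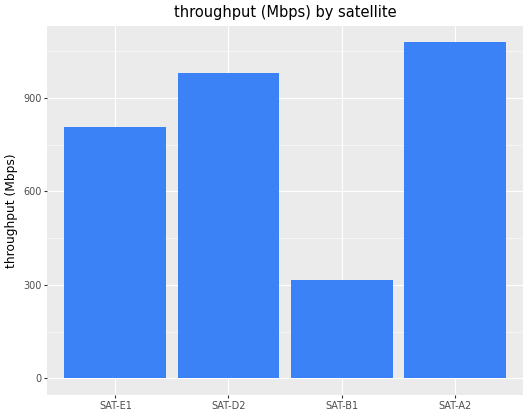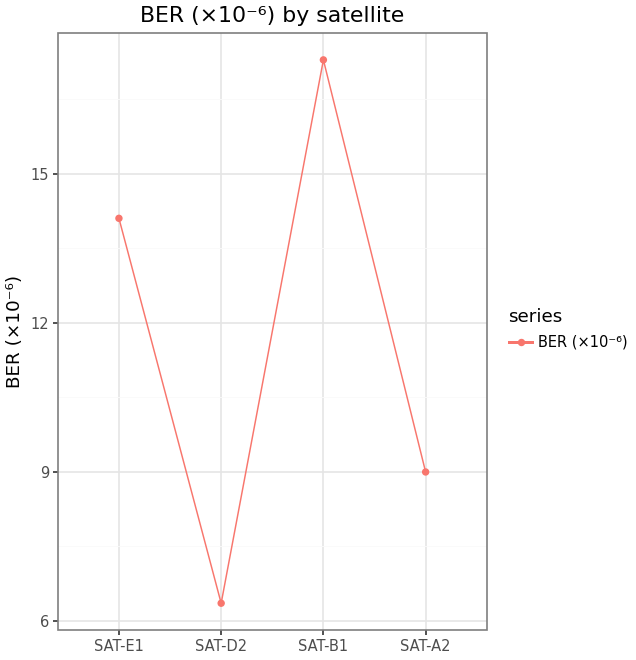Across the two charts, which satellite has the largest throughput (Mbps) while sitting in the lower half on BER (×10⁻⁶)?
SAT-A2

Chart 2 median BER (×10⁻⁶) ≈ 12; below-median satellites: SAT-D2, SAT-A2. Among those, SAT-A2 has the highest throughput (Mbps) (≈ 1100).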